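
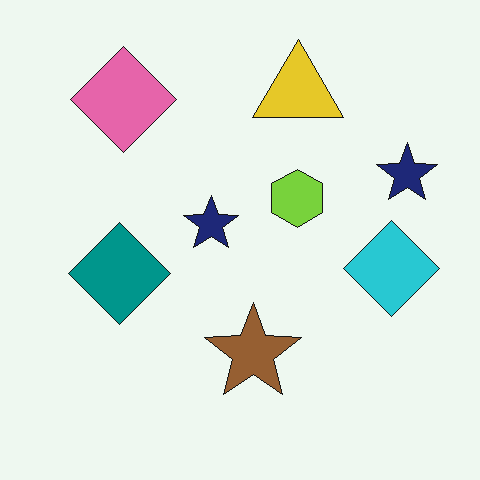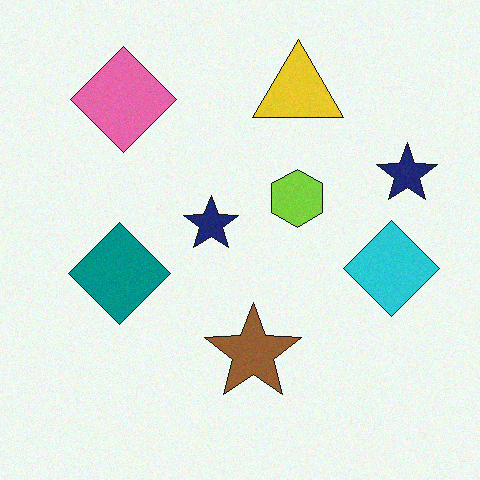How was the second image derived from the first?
The image was degraded with a light layer of grain.

Random speckle covers the whole image, including the flat background.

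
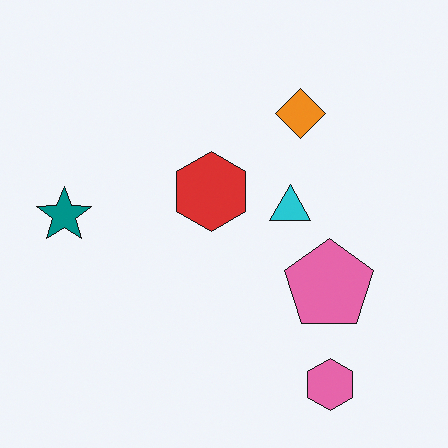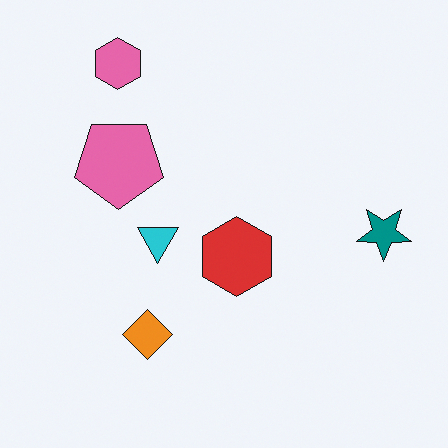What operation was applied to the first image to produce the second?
This is the original image rotated 180°.

The pink hexagon sits in the bottom-right of the first image and the top-left of the second — consistent with a whole-image 180° rotation.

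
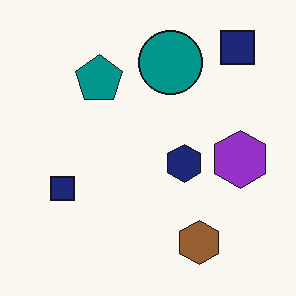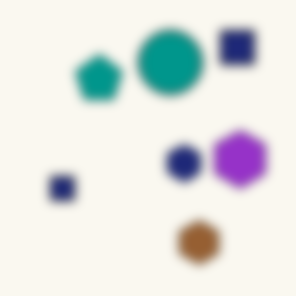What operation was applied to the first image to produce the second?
It was strongly gaussian-blurred.

Shape edges and outlines are uniformly softened across the whole image.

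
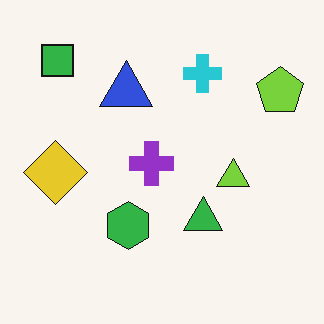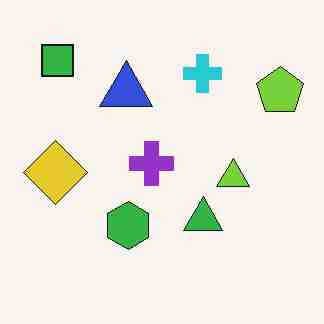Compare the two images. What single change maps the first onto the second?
The image was heavily JPEG-compressed with obvious blocking artifacts.

Blocky 8×8 compression artifacts appear around shape edges and the flat background shows ringing — characteristic JPEG degradation.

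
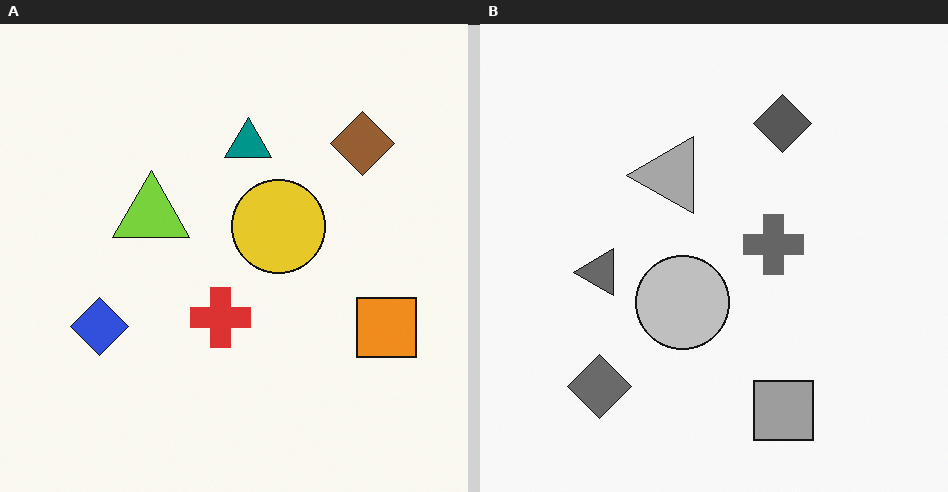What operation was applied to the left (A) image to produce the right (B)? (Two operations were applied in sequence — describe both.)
The right (B) image is the left (A) transposed (reflected across the top-left ↔ bottom-right diagonal), then converted to grayscale.

Shapes have swapped their row and column positions — what was in the top-right is now in the bottom-left — a diagonal reflection. All color is removed — every shape is now a shade of grey.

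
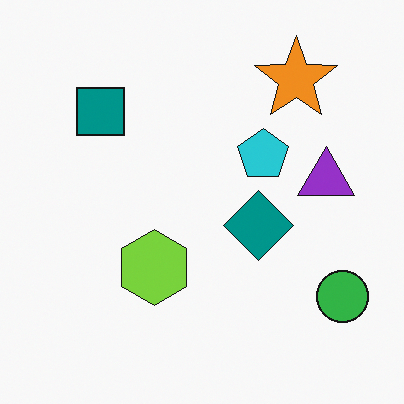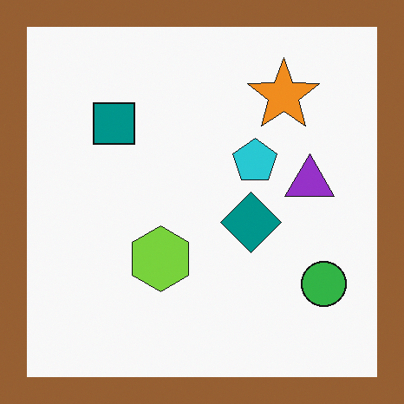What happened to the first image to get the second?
Framed with a brown border.

A solid brown frame runs around the edge of the second image, with the content slightly shrunk inside it.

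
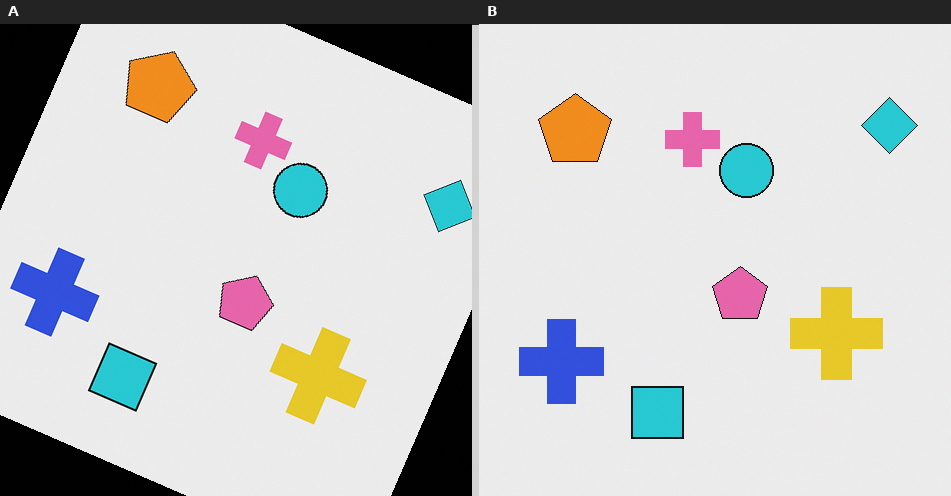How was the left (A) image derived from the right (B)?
The left (A) image is the right (B) rotated clockwise by a moderate amount.

Every shape is tilted by the same angle and the image corners show triangular fill wedges — a whole-image rotation by a non-right angle.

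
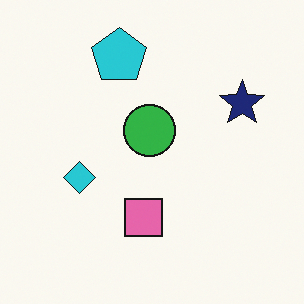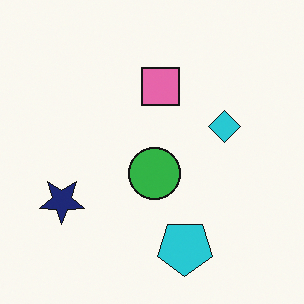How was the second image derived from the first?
Rotated 180°.

The navy star sits in the right of the first image and the left of the second — consistent with a whole-image 180° rotation.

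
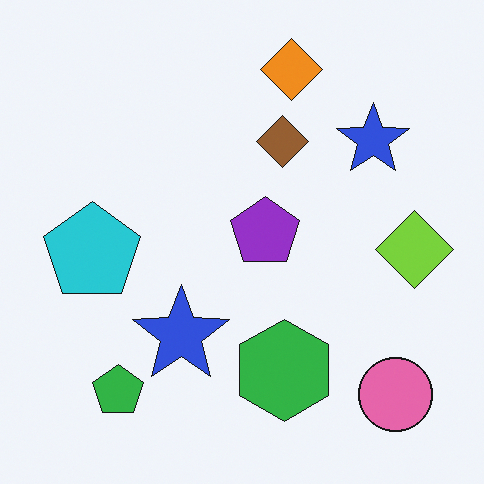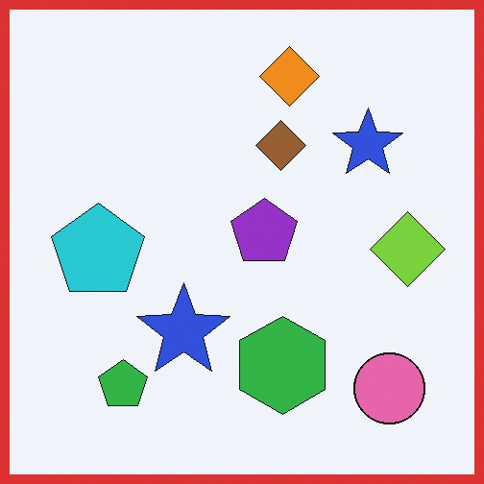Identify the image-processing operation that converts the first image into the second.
It was framed with a red border.

A solid red frame runs around the edge of the second image, with the content slightly shrunk inside it.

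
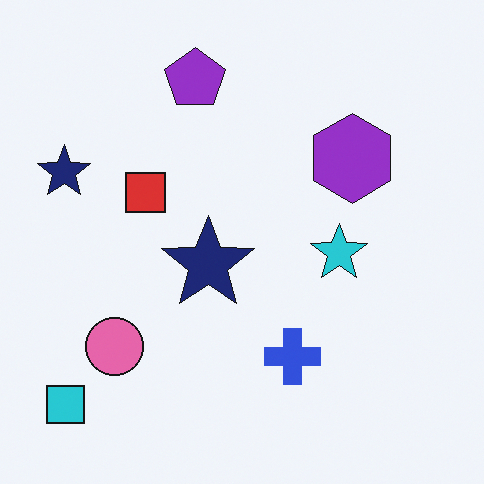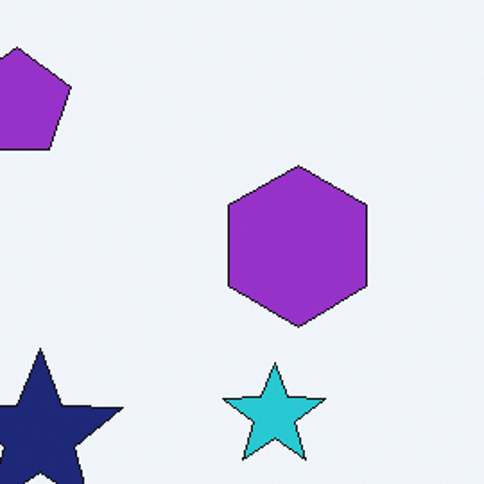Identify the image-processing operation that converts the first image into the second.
Cropped tightly and scaled back up.

The visible shapes are larger and the field of view is narrower; shapes near the original edges may be partly or wholly outside the frame — a crop-and-rescale.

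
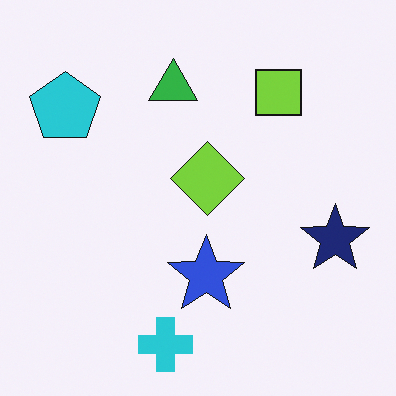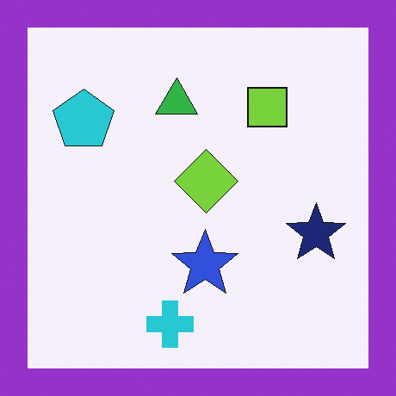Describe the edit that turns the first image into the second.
This is the original image framed with a purple border.

A solid purple frame runs around the edge of the second image, with the content slightly shrunk inside it.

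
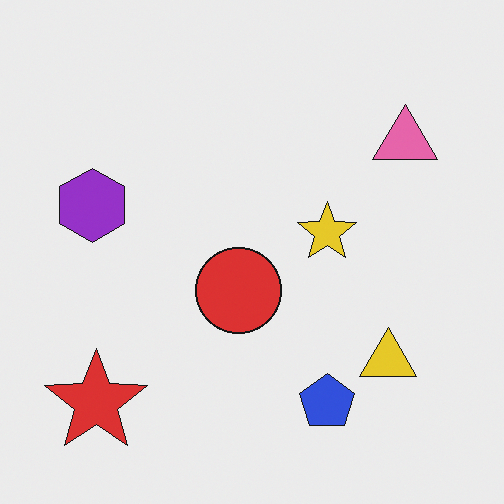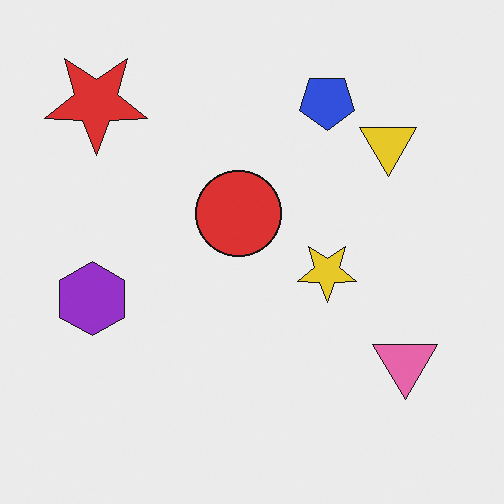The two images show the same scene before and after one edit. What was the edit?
The image was flipped vertically (top ↔ bottom).

The blue pentagon is in the bottom of the first image and the top of the second — shapes on opposite sides of the horizontal midline have swapped in a mirror flip.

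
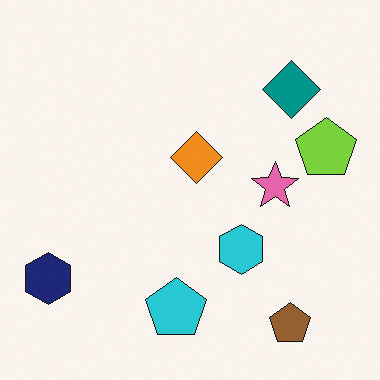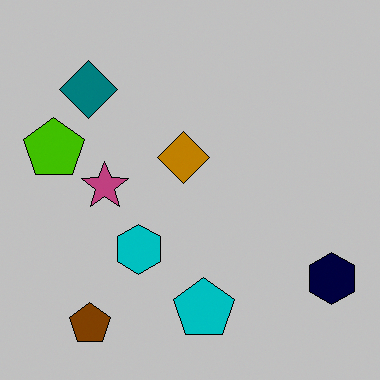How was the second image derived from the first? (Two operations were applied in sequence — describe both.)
It was aggressively posterized, then flipped horizontally (left ↔ right).

Each flat color has snapped to a coarser quantized level — most visibly, the near-white background has dropped to a flat grey. The navy hexagon is in the bottom-left of the first image and the bottom-right of the second — shapes on opposite sides of the vertical midline have swapped in a mirror flip.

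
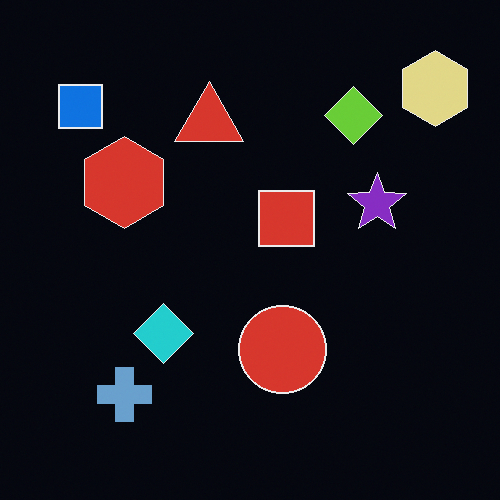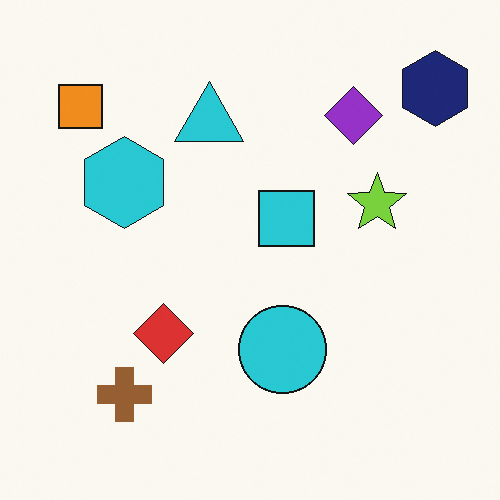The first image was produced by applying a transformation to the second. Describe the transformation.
The image was color-inverted (negative).

The light background has become dark and every shape's color is its complement — a photographic negative.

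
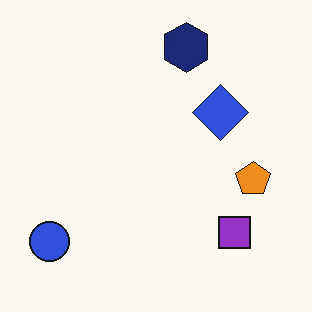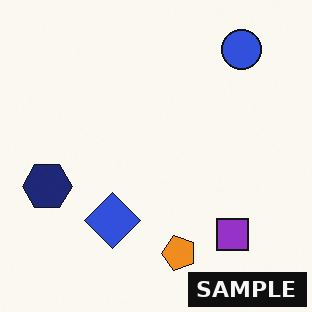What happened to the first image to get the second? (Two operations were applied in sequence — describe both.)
It was transposed (reflected across the top-left ↔ bottom-right diagonal), then watermarked with the text "SAMPLE" in the lower-right corner.

Shapes have swapped their row and column positions — what was in the top-right is now in the bottom-left — a diagonal reflection. A dark label reading "SAMPLE" appears in the lower-right corner.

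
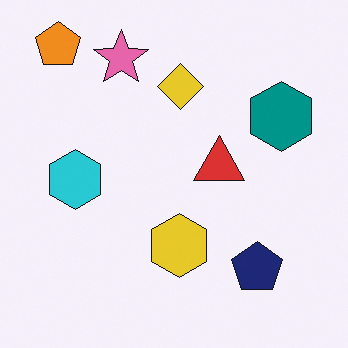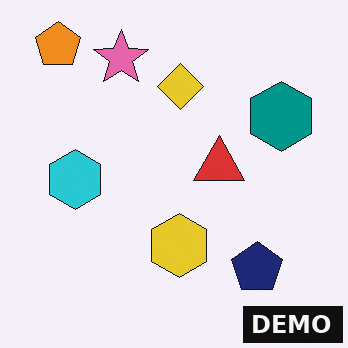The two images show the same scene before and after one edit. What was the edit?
The transformation is: watermarked with the text "DEMO" in the lower-right corner.

A dark label reading "DEMO" appears in the lower-right corner.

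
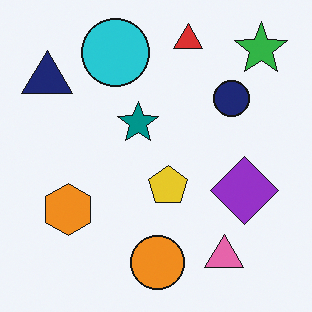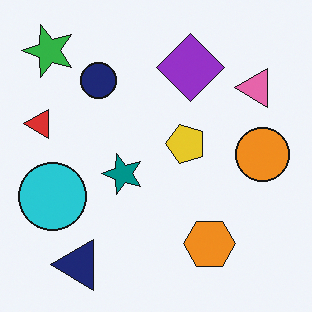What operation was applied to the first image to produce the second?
The second image is the first rotated 90° counter-clockwise.

The green star sits in the top-right of the first image and the top-left of the second — consistent with a whole-image 90° counter-clockwise rotation.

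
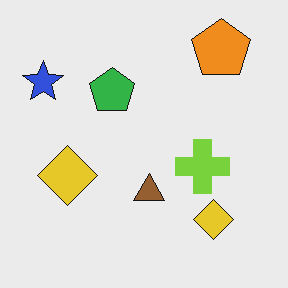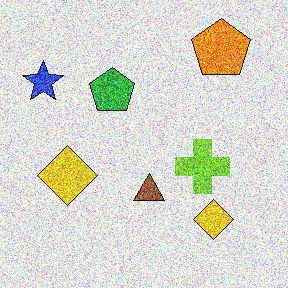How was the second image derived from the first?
The image was degraded with a thick layer of grain.

Random speckle covers the whole image, including the flat background.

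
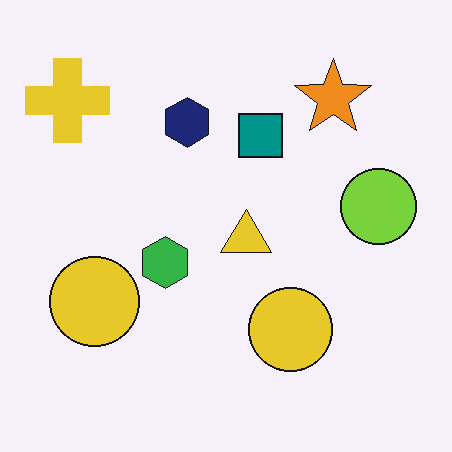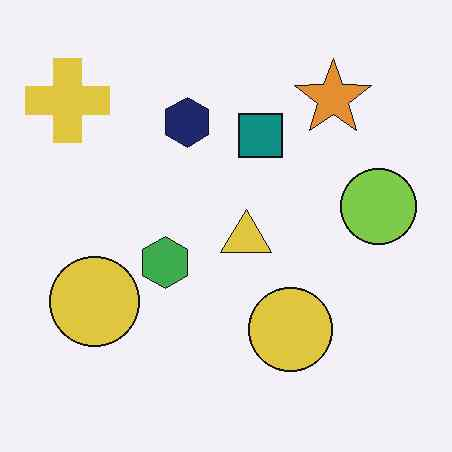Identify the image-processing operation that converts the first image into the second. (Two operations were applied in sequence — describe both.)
This is the original image slightly desaturated, then given moderate JPEG compression.

All colors are more muted and greyish — a global saturation change. Blocky 8×8 compression artifacts appear around shape edges and the flat background shows ringing — characteristic JPEG degradation.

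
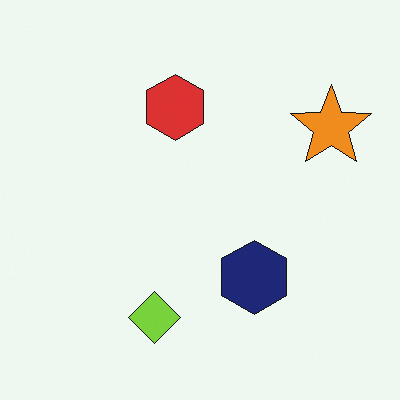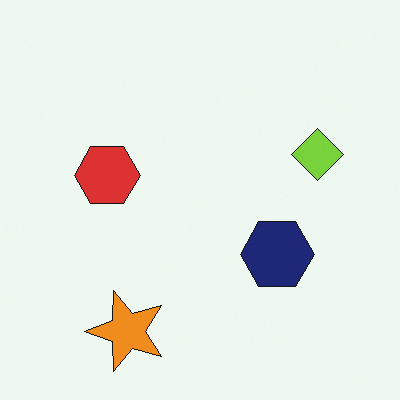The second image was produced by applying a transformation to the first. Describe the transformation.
The second image is the first transposed (reflected across the top-left ↔ bottom-right diagonal).

Shapes have swapped their row and column positions — what was in the top-right is now in the bottom-left — a diagonal reflection.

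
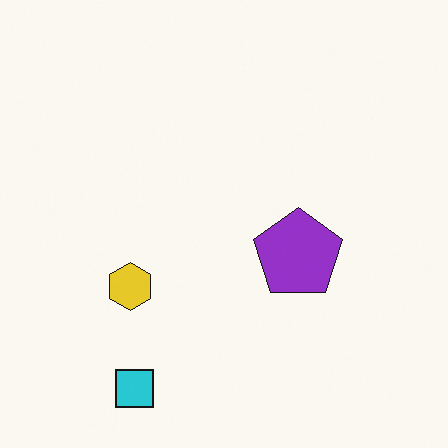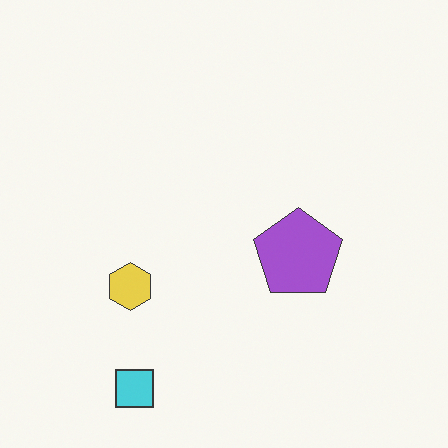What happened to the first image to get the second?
Given slightly reduced contrast.

Tones are pushed toward mid-grey across the whole image — a global contrast change.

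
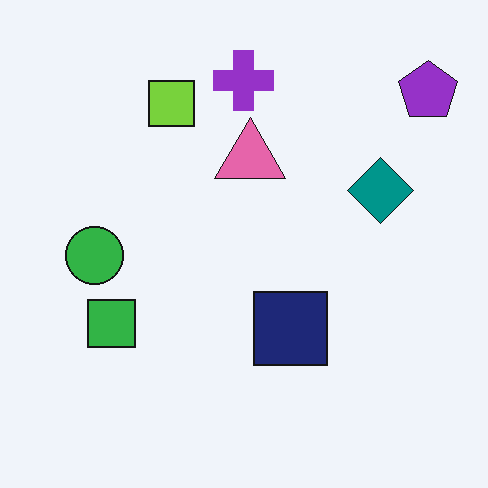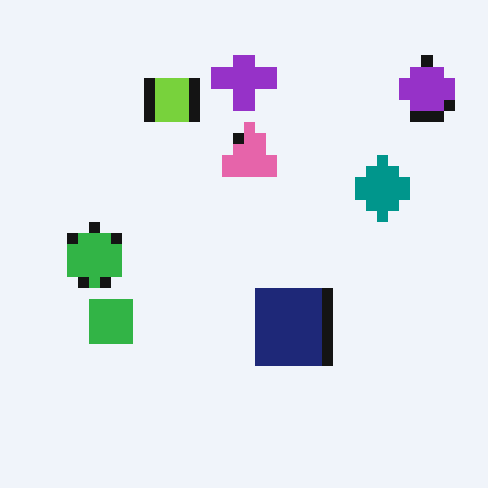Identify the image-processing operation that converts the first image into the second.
This is the original image heavily pixelated into large blocks.

Shapes are reduced to large square blocks; fine edges and outlines are lost — a downscale-then-upscale (mosaic) effect.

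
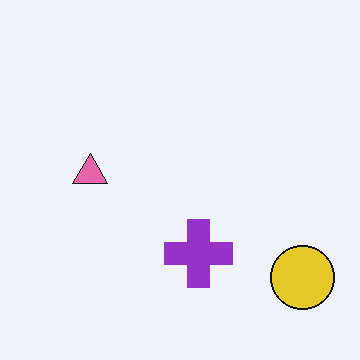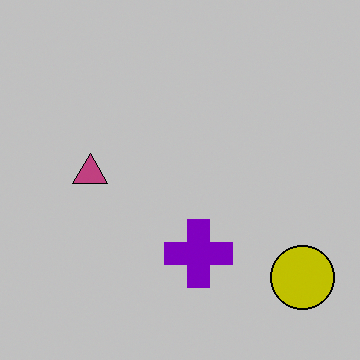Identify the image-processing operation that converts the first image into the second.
The transformation is: aggressively posterized.

Each flat color has snapped to a coarser quantized level — most visibly, the near-white background has dropped to a flat grey.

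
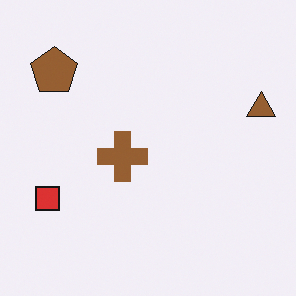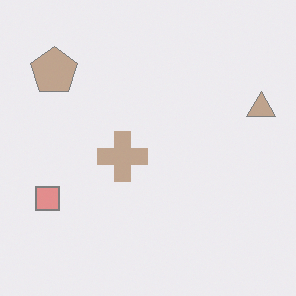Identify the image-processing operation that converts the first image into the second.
This is the original image washed out (contrast reduced).

Tones are pushed toward mid-grey across the whole image — a global contrast change.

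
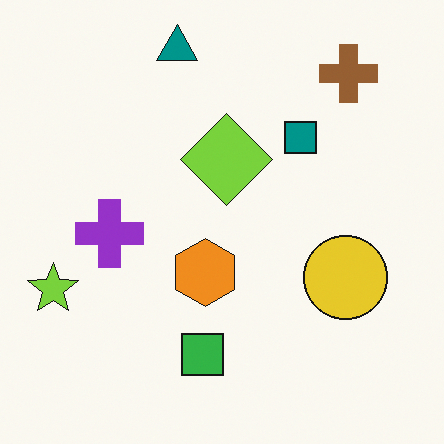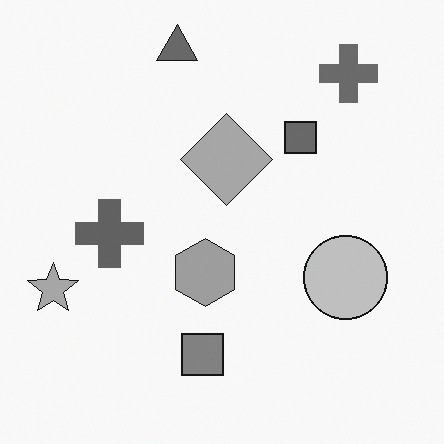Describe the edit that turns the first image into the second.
It was converted to grayscale.

All color is removed — every shape is now a shade of grey.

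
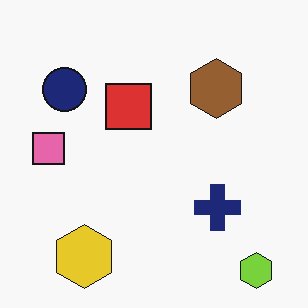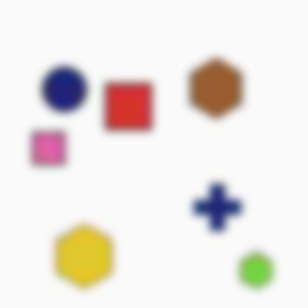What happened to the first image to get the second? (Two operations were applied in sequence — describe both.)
Degraded with heavy JPEG compression, then moderately blurred.

Blocky 8×8 compression artifacts appear around shape edges and the flat background shows ringing — characteristic JPEG degradation. Shape edges and outlines are uniformly softened across the whole image.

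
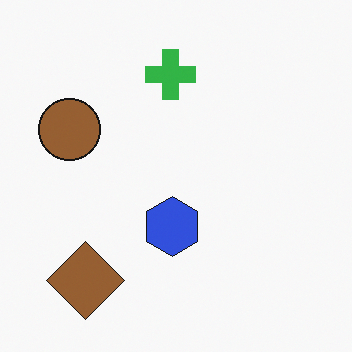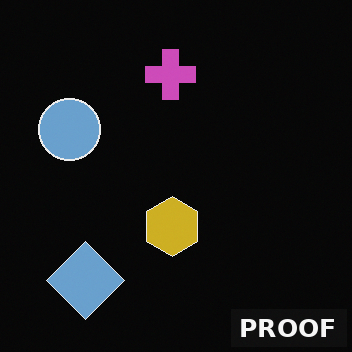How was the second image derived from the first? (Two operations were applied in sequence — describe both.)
The transformation is: color-inverted (negative), then watermarked with the text "PROOF" in the lower-right corner.

The light background has become dark and every shape's color is its complement — a photographic negative. A dark label reading "PROOF" appears in the lower-right corner.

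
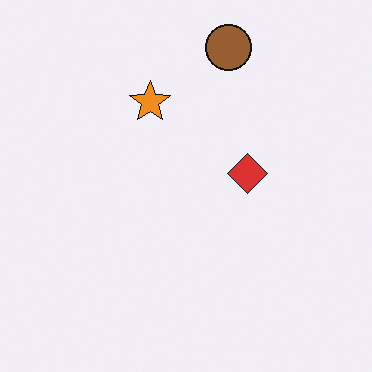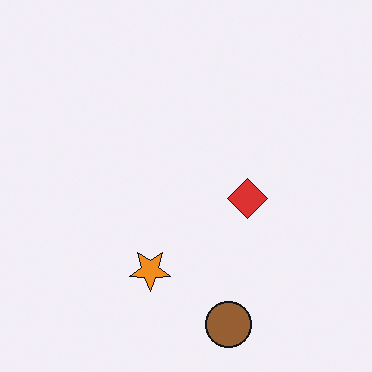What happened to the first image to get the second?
Flipped vertically (top ↔ bottom).

The brown circle is in the top of the first image and the bottom of the second — shapes on opposite sides of the horizontal midline have swapped in a mirror flip.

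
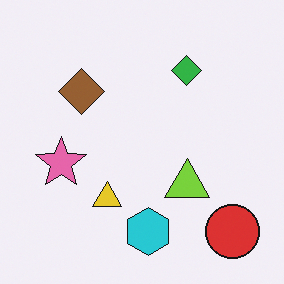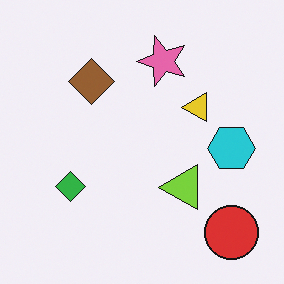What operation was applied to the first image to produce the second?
The transformation is: transposed (reflected across the top-left ↔ bottom-right diagonal).

Shapes have swapped their row and column positions — what was in the top-right is now in the bottom-left — a diagonal reflection.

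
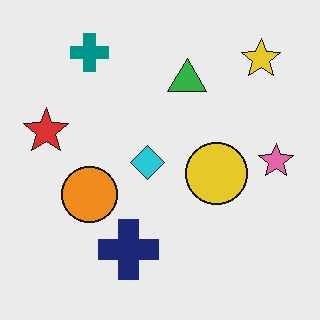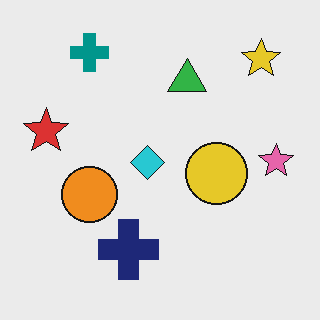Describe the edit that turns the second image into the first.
The first image is the second JPEG-compressed with visible artifacts.

Blocky 8×8 compression artifacts appear around shape edges and the flat background shows ringing — characteristic JPEG degradation.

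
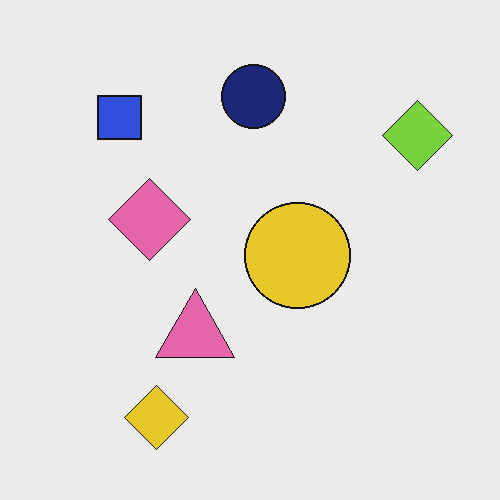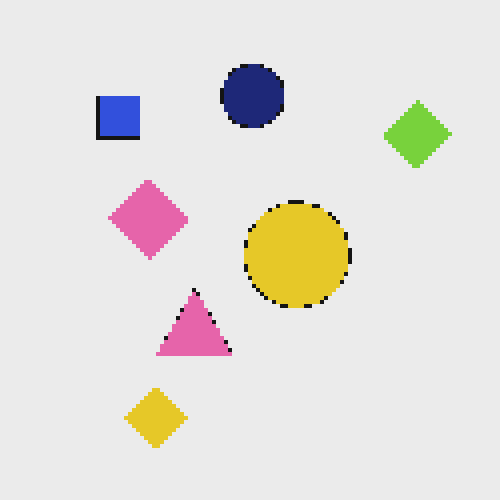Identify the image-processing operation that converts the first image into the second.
This is the original image mildly pixelated.

Shapes are reduced to large square blocks; fine edges and outlines are lost — a downscale-then-upscale (mosaic) effect.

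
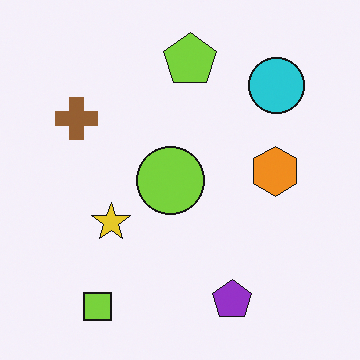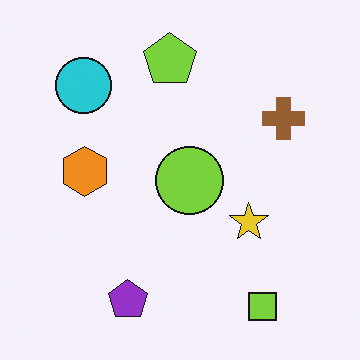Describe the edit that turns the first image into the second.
The transformation is: flipped horizontally (left ↔ right).

The brown cross is in the top-left of the first image and the top-right of the second — shapes on opposite sides of the vertical midline have swapped in a mirror flip.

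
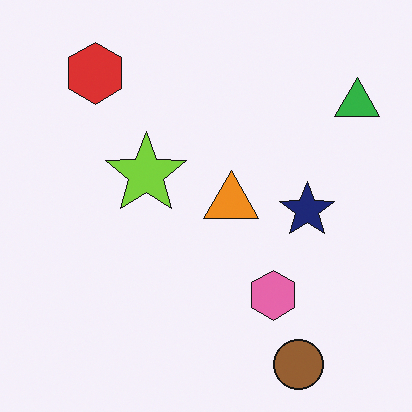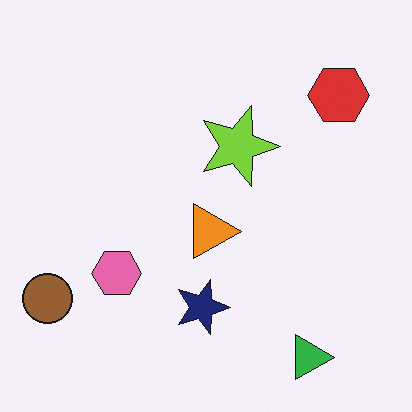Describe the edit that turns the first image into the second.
It was rotated 90° clockwise.

The brown circle sits in the bottom-right of the first image and the bottom-left of the second — consistent with a whole-image 90° clockwise rotation.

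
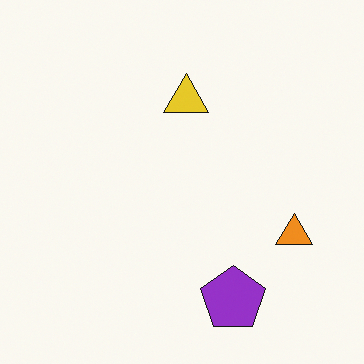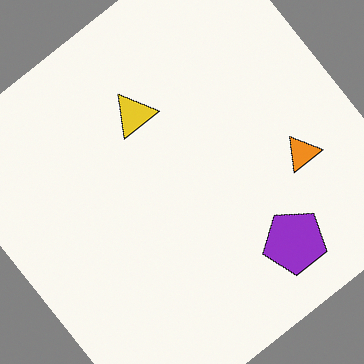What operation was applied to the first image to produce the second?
Rotated counter-clockwise by a large amount — several tens of degrees.

Every shape is tilted by the same angle and the image corners show triangular fill wedges — a whole-image rotation by a non-right angle.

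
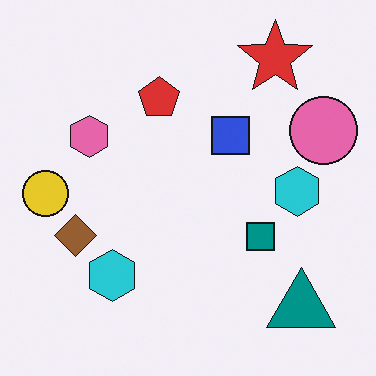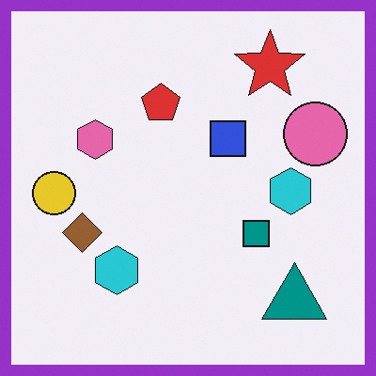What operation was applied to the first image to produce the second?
This is the original image framed with a purple border.

A solid purple frame runs around the edge of the second image, with the content slightly shrunk inside it.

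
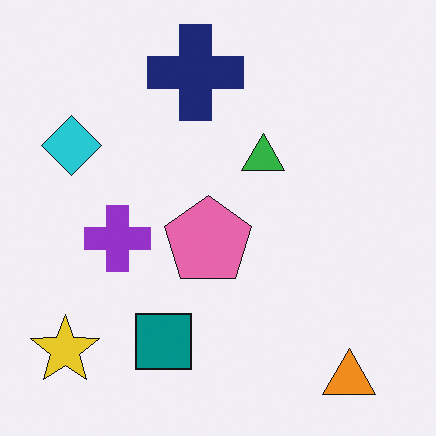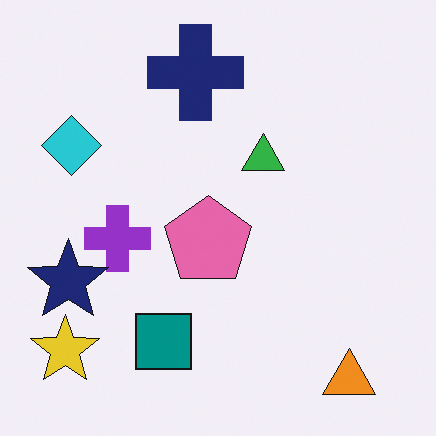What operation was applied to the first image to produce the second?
Overlaid with an additional navy star.

A navy star appears in the second image that is absent from the first.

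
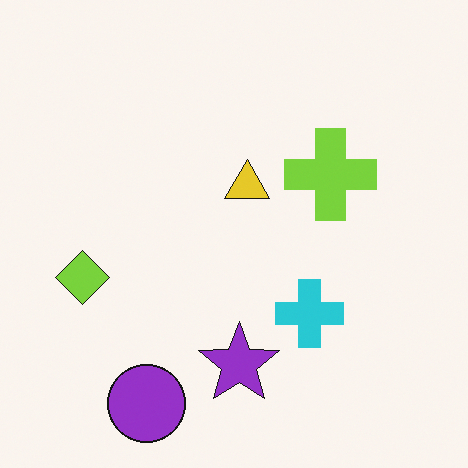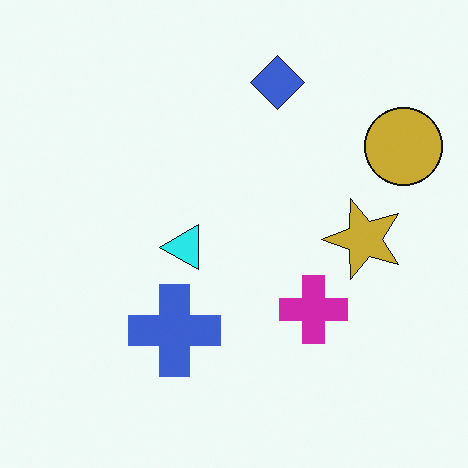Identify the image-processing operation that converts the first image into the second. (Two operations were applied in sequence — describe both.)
Transposed (reflected across the top-left ↔ bottom-right diagonal), then hue-shifted noticeably.

Shapes have swapped their row and column positions — what was in the top-right is now in the bottom-left — a diagonal reflection. Every shape's color has rotated by the same amount around the hue wheel — a uniform hue shift.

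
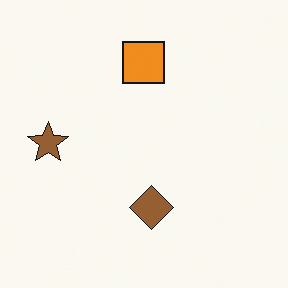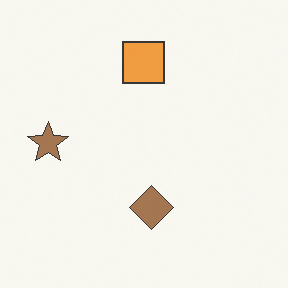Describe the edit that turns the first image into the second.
The image was given slightly reduced contrast.

Tones are pushed toward mid-grey across the whole image — a global contrast change.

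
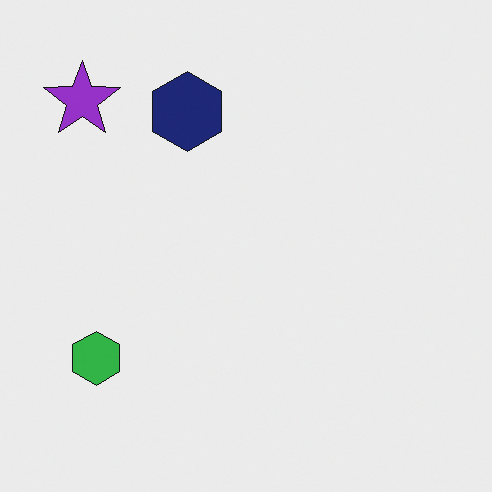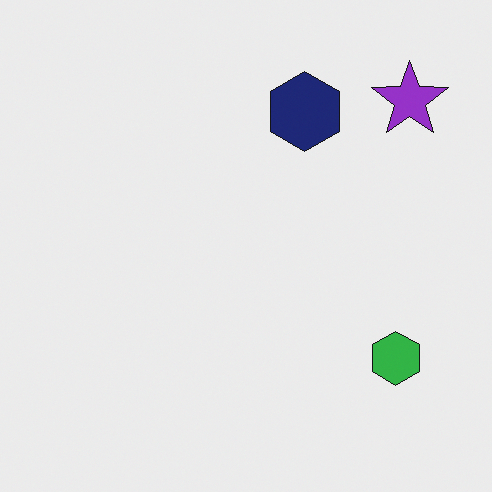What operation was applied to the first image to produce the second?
The second image is the first flipped horizontally (left ↔ right).

The purple star is in the top-left of the first image and the top-right of the second — shapes on opposite sides of the vertical midline have swapped in a mirror flip.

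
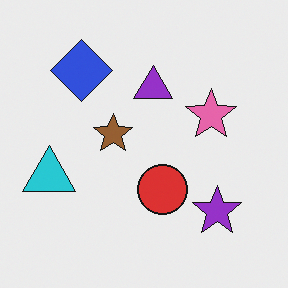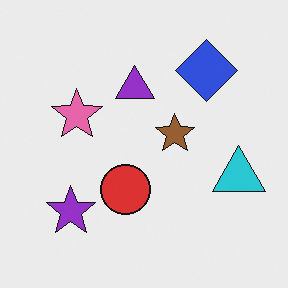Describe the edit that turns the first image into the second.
It was flipped horizontally (left ↔ right).

The cyan triangle is in the left of the first image and the right of the second — shapes on opposite sides of the vertical midline have swapped in a mirror flip.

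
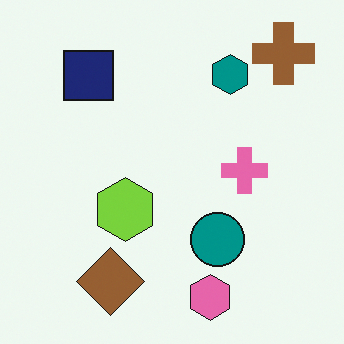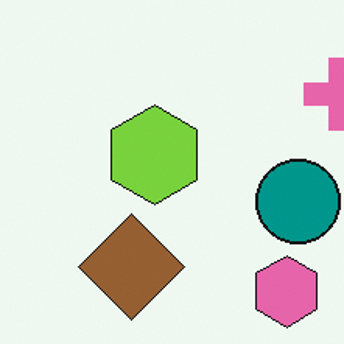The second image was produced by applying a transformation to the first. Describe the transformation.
The image was cropped slightly and scaled back up.

The visible shapes are larger and the field of view is narrower; shapes near the original edges may be partly or wholly outside the frame — a crop-and-rescale.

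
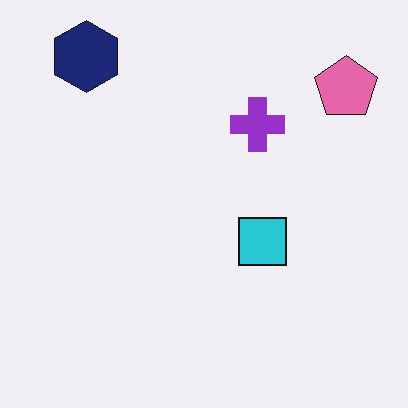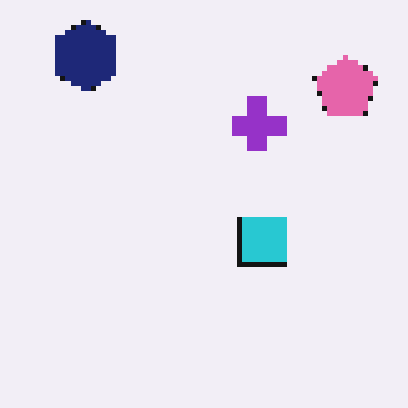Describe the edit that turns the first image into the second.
The transformation is: mildly pixelated.

Shapes are reduced to large square blocks; fine edges and outlines are lost — a downscale-then-upscale (mosaic) effect.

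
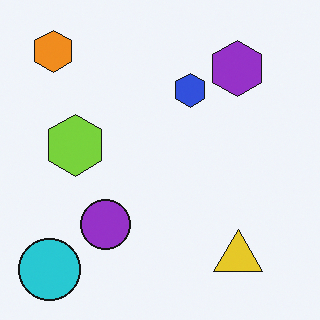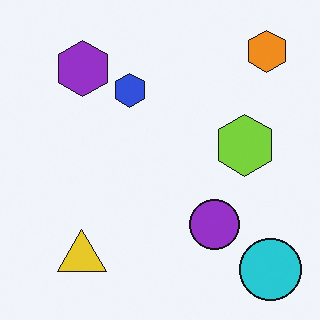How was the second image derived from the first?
Flipped horizontally (left ↔ right).

The cyan circle is in the bottom-left of the first image and the bottom-right of the second — shapes on opposite sides of the vertical midline have swapped in a mirror flip.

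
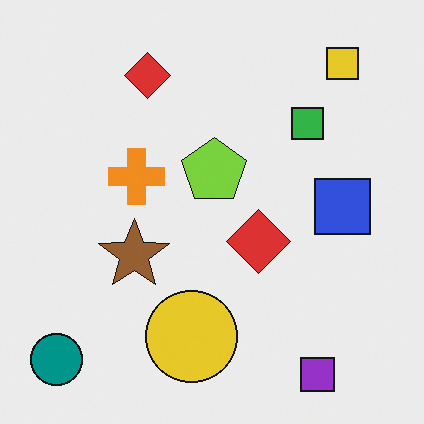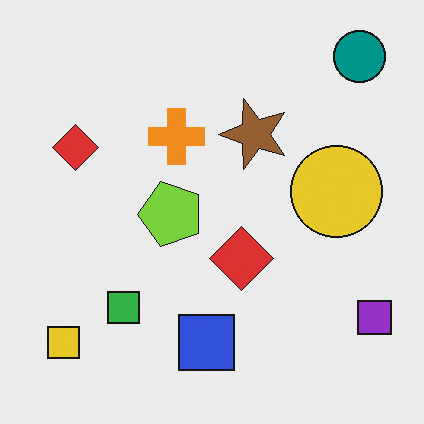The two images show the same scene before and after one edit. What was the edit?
The second image is the first transposed (reflected across the top-left ↔ bottom-right diagonal).

Shapes have swapped their row and column positions — what was in the top-right is now in the bottom-left — a diagonal reflection.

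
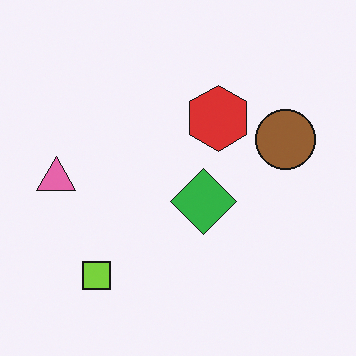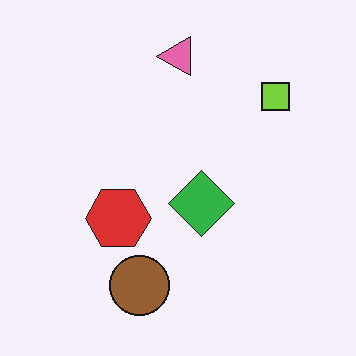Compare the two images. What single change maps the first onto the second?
Transposed (reflected across the top-left ↔ bottom-right diagonal).

Shapes have swapped their row and column positions — what was in the top-right is now in the bottom-left — a diagonal reflection.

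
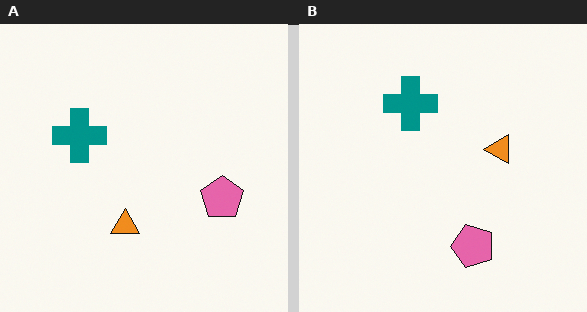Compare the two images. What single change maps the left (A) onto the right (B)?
This is the original image transposed (reflected across the top-left ↔ bottom-right diagonal).

Shapes have swapped their row and column positions — what was in the top-right is now in the bottom-left — a diagonal reflection.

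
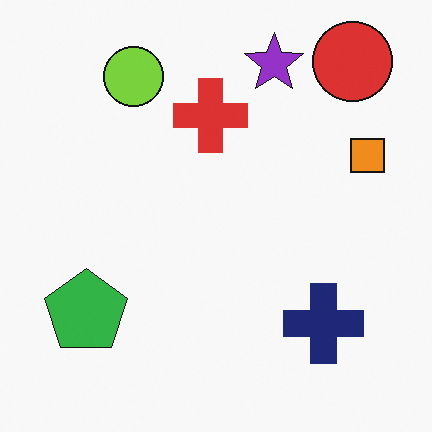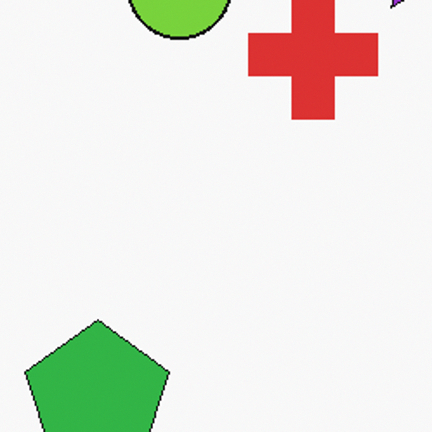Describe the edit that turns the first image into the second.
It was cropped tightly and scaled back up.

The visible shapes are larger and the field of view is narrower; shapes near the original edges may be partly or wholly outside the frame — a crop-and-rescale.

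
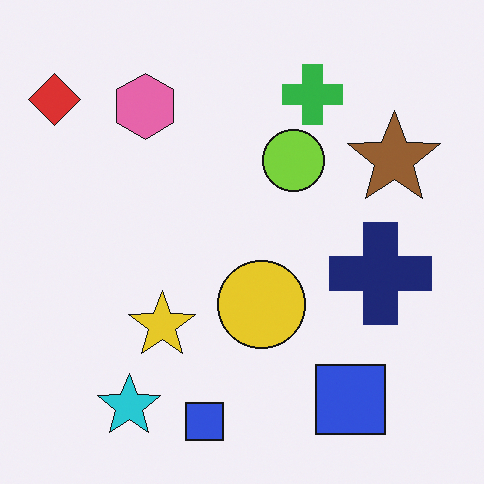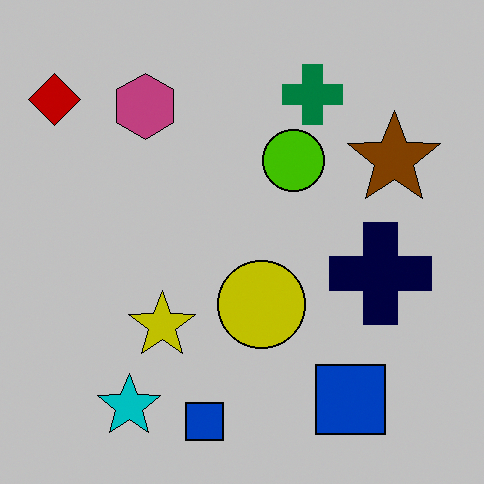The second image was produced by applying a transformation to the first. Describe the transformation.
The image was heavily posterized to just a handful of flat colors.

Each flat color has snapped to a coarser quantized level — most visibly, the near-white background has dropped to a flat grey.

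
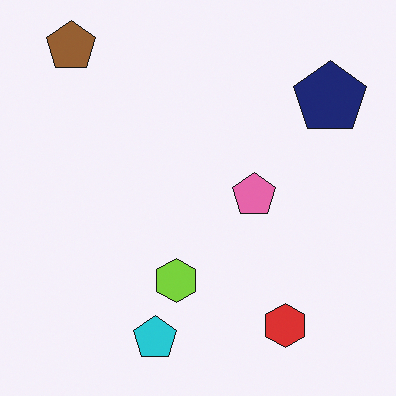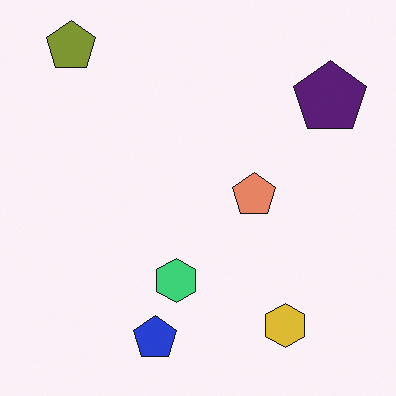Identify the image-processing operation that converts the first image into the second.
Hue-shifted slightly.

Every shape's color has rotated by the same amount around the hue wheel — a uniform hue shift.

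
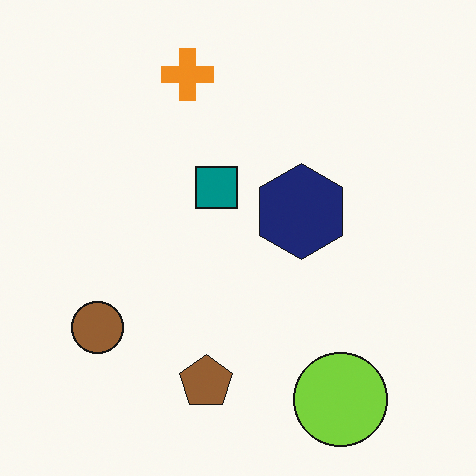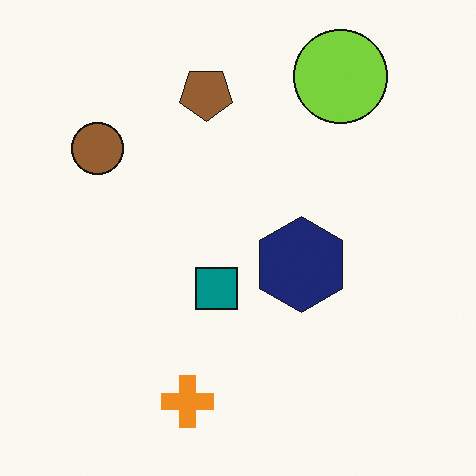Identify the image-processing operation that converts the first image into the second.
The second image is the first flipped vertically (top ↔ bottom).

The orange cross is in the top of the first image and the bottom of the second — shapes on opposite sides of the horizontal midline have swapped in a mirror flip.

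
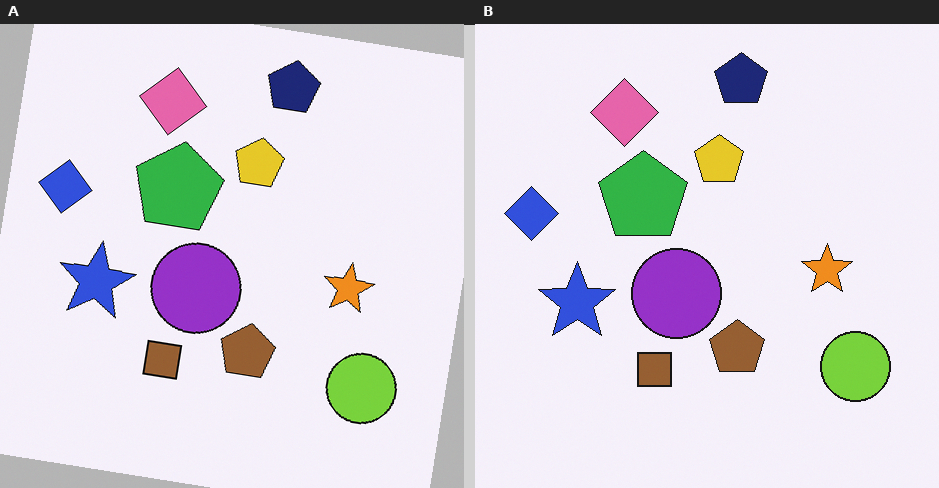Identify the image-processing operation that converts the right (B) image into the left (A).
This is the original image rotated clockwise by a few degrees.

Every shape is tilted by the same angle and the image corners show triangular fill wedges — a whole-image rotation by a non-right angle.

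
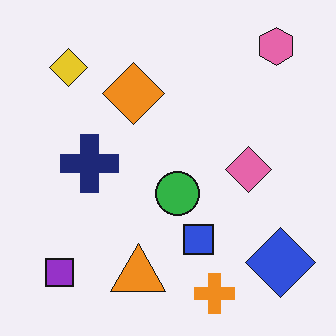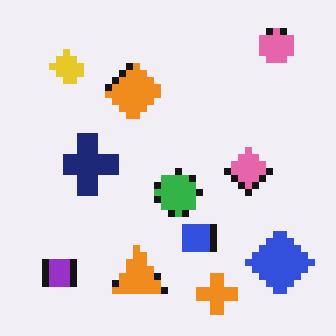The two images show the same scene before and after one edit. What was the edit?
The image was pixelated into visible square blocks.

Shapes are reduced to large square blocks; fine edges and outlines are lost — a downscale-then-upscale (mosaic) effect.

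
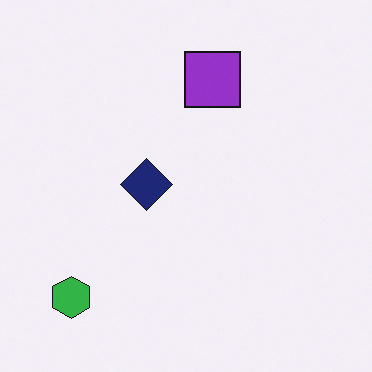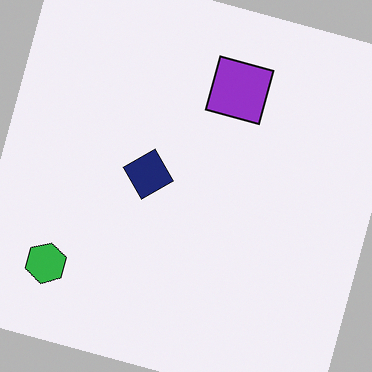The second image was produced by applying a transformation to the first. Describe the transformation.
It was rotated clockwise by a clearly visible amount.

Every shape is tilted by the same angle and the image corners show triangular fill wedges — a whole-image rotation by a non-right angle.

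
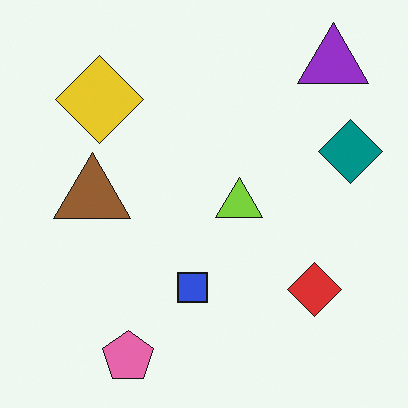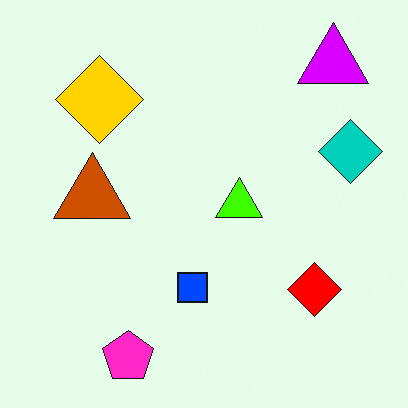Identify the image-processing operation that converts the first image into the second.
The second image is the first heavily oversaturated.

All colors are more vivid — a global saturation change.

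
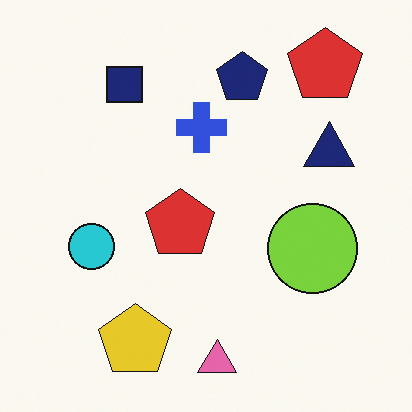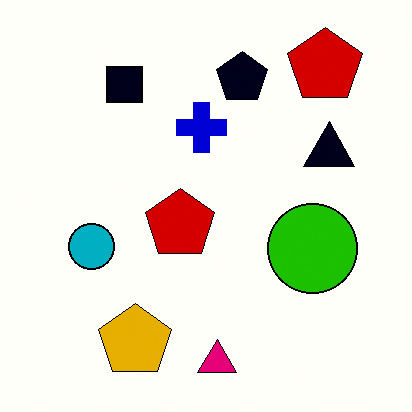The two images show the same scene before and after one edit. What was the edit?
It was given much higher contrast.

Tones are pushed away from mid-grey across the whole image — a global contrast change.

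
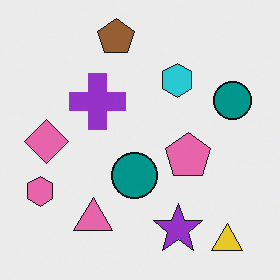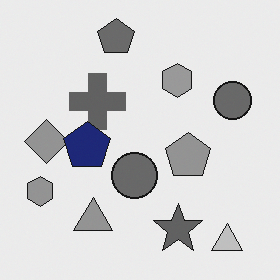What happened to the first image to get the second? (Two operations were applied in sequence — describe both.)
The second image is the first converted to grayscale, then overlaid with an additional navy pentagon.

All color is removed — every shape is now a shade of grey. A navy pentagon appears in the second image that is absent from the first.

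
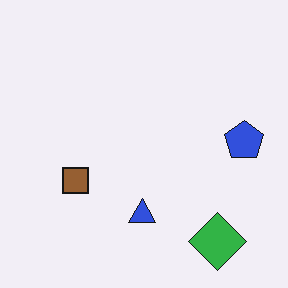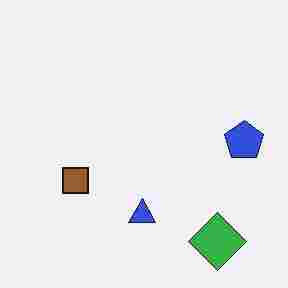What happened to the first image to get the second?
Heavily JPEG-compressed with obvious blocking artifacts.

Blocky 8×8 compression artifacts appear around shape edges and the flat background shows ringing — characteristic JPEG degradation.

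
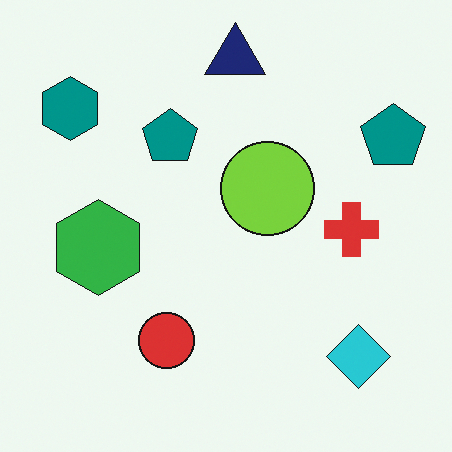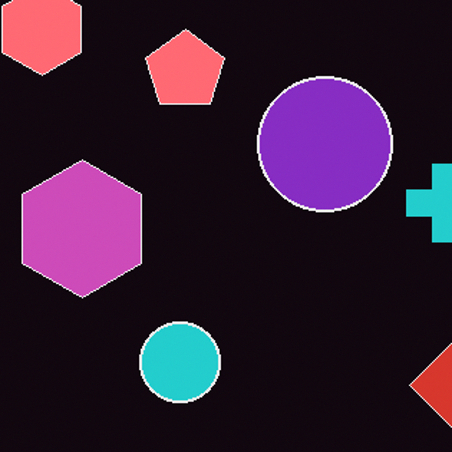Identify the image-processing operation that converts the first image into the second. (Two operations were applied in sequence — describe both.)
The image was cropped slightly and scaled back up, then color-inverted (negative).

The visible shapes are larger and the field of view is narrower; shapes near the original edges may be partly or wholly outside the frame — a crop-and-rescale. The light background has become dark and every shape's color is its complement — a photographic negative.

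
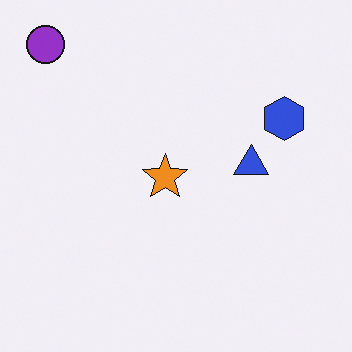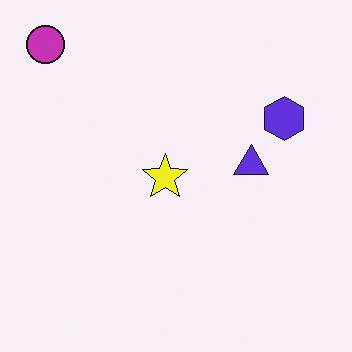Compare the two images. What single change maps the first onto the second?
The image was hue-shifted slightly.

Every shape's color has rotated by the same amount around the hue wheel — a uniform hue shift.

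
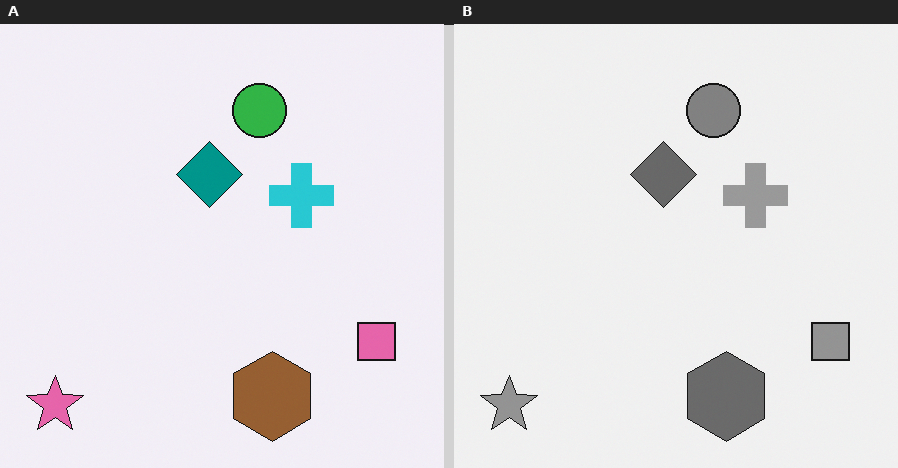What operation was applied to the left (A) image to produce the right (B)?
The transformation is: converted to grayscale.

All color is removed — every shape is now a shade of grey.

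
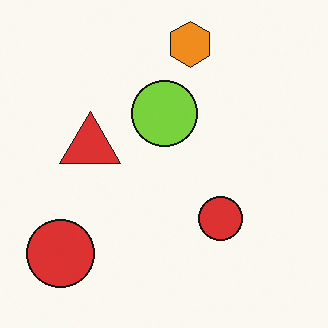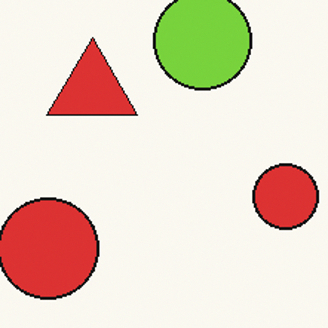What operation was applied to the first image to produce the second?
It was cropped slightly and scaled back up.

The visible shapes are larger and the field of view is narrower; shapes near the original edges may be partly or wholly outside the frame — a crop-and-rescale.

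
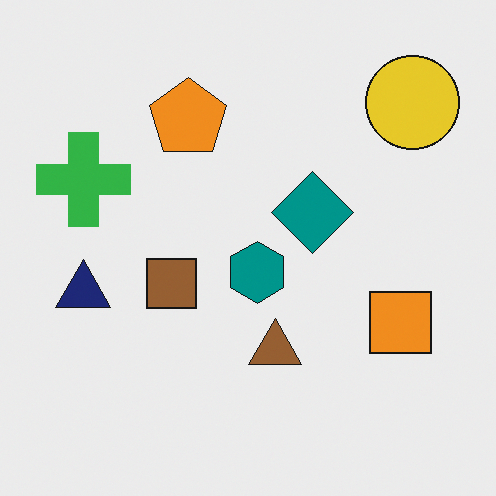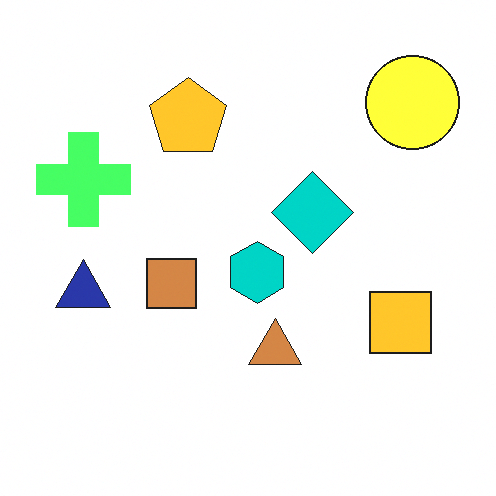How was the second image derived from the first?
The transformation is: noticeably brightened.

Every pixel — background and shapes alike — is uniformly brightened.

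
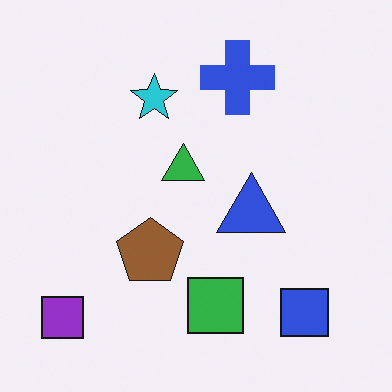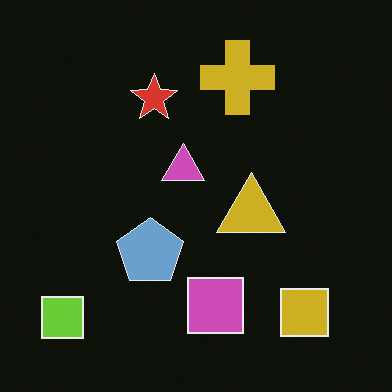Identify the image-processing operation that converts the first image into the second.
This is the original image color-inverted (negative).

The light background has become dark and every shape's color is its complement — a photographic negative.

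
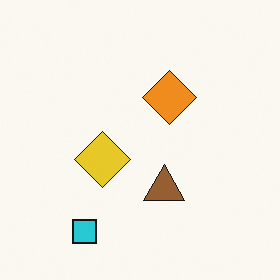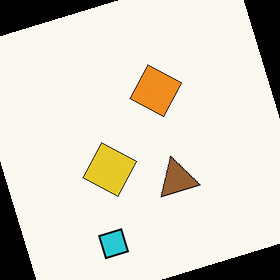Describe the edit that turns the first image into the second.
The transformation is: rotated counter-clockwise by a moderate amount.

Every shape is tilted by the same angle and the image corners show triangular fill wedges — a whole-image rotation by a non-right angle.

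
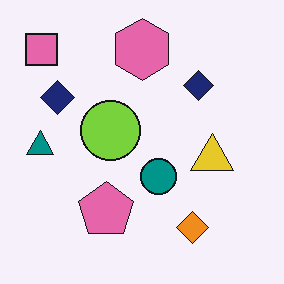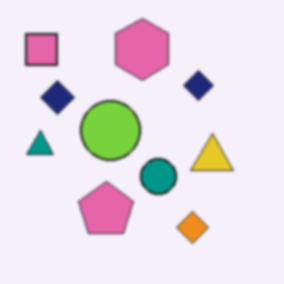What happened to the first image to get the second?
The image was given a subtle gaussian blur.

Shape edges and outlines are uniformly softened across the whole image.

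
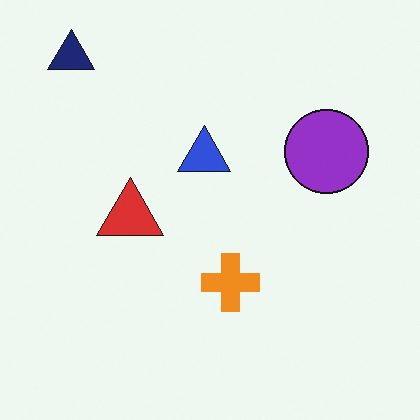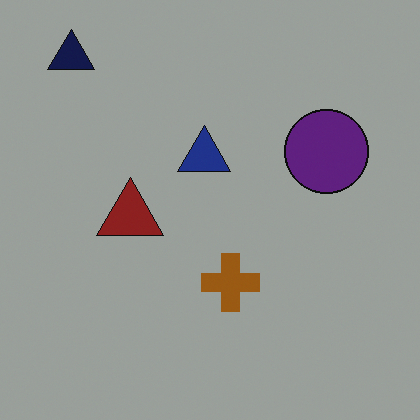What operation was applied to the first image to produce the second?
The second image is the first darkened a lot.

Every pixel — background and shapes alike — is uniformly darkened.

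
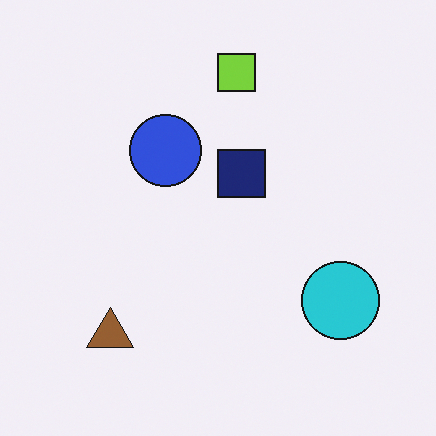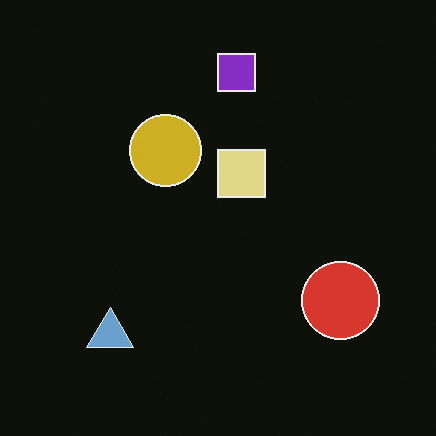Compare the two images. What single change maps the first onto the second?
The image was color-inverted (negative).

The light background has become dark and every shape's color is its complement — a photographic negative.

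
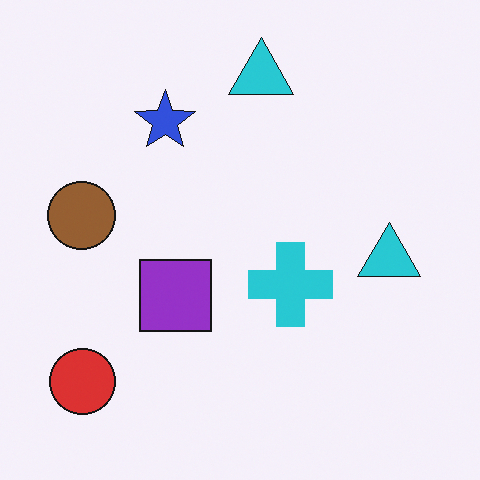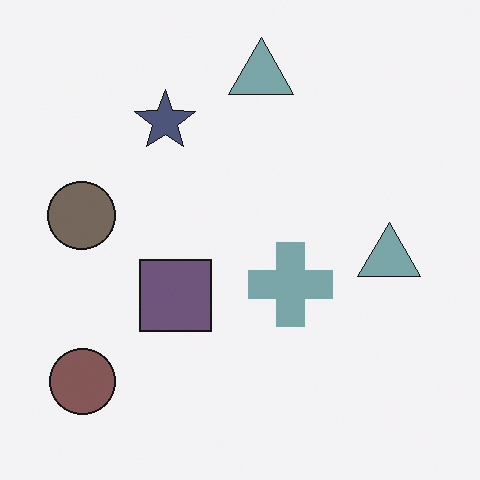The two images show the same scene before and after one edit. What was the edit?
The second image is the first made much more muted (saturation change).

All colors are more muted and greyish — a global saturation change.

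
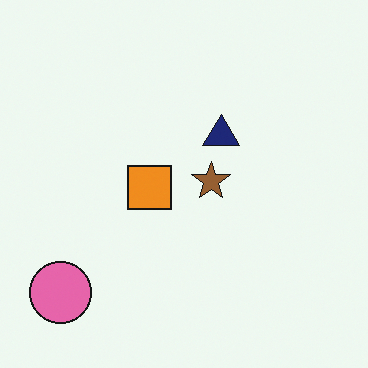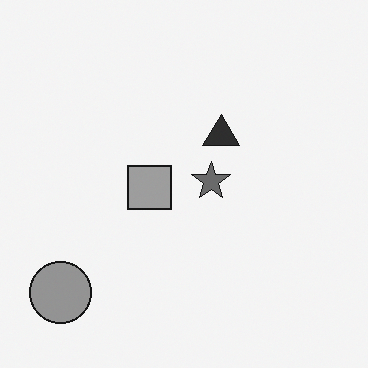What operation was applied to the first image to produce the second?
It was converted to grayscale.

All color is removed — every shape is now a shade of grey.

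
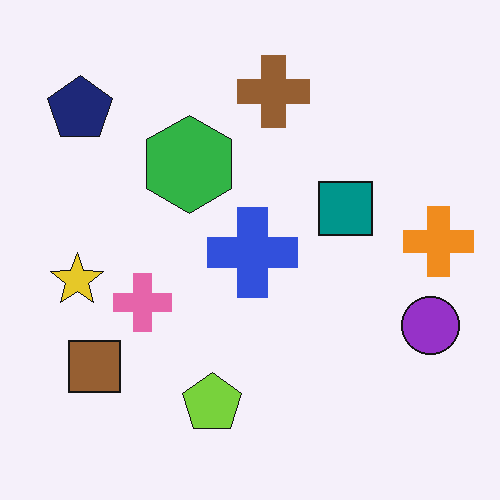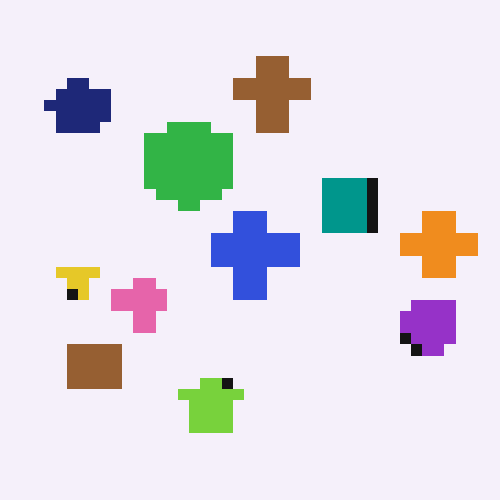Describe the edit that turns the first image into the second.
This is the original image coarsely pixelated.

Shapes are reduced to large square blocks; fine edges and outlines are lost — a downscale-then-upscale (mosaic) effect.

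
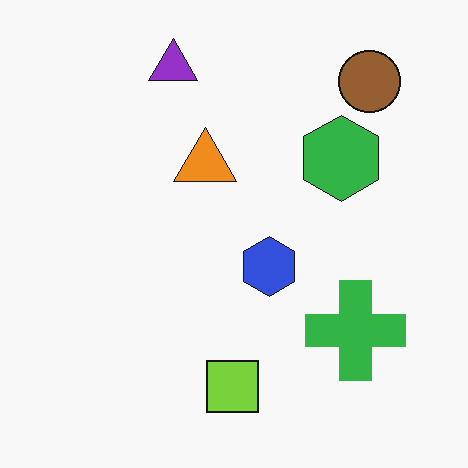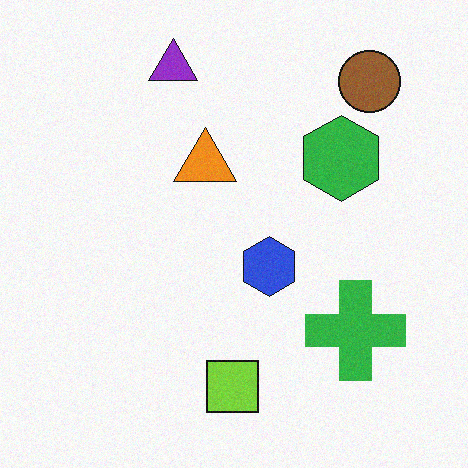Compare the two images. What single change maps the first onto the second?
This is the original image degraded with a light layer of grain.

Random speckle covers the whole image, including the flat background.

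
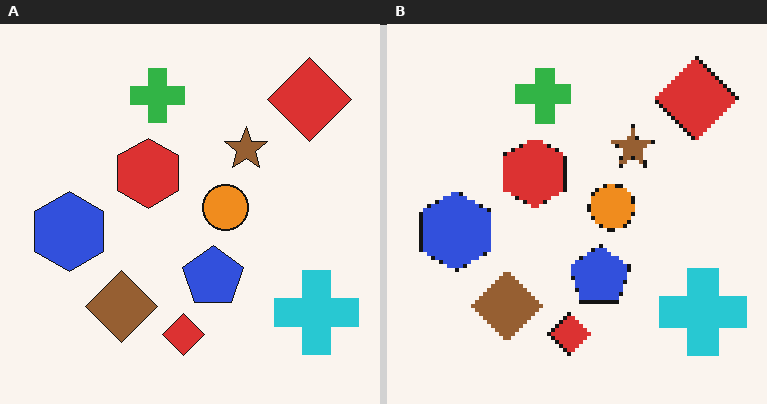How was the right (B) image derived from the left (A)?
The transformation is: mildly pixelated.

Shapes are reduced to large square blocks; fine edges and outlines are lost — a downscale-then-upscale (mosaic) effect.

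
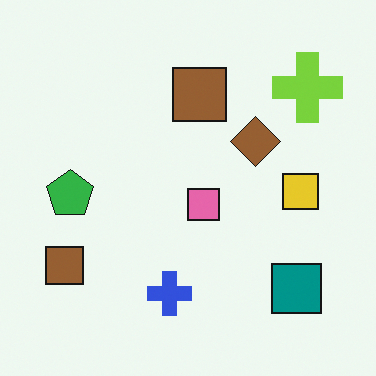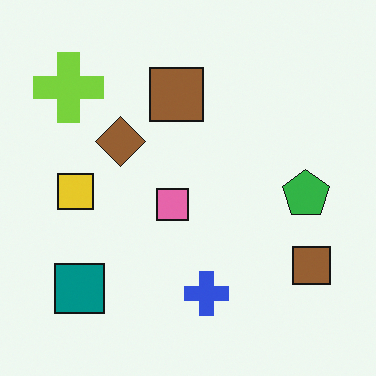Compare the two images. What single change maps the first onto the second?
This is the original image flipped horizontally (left ↔ right).

The lime cross is in the top-right of the first image and the top-left of the second — shapes on opposite sides of the vertical midline have swapped in a mirror flip.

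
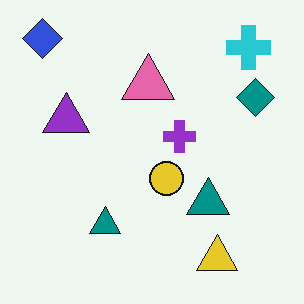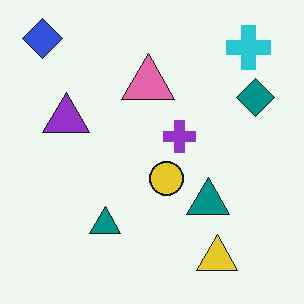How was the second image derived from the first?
It was given moderate JPEG compression.

Blocky 8×8 compression artifacts appear around shape edges and the flat background shows ringing — characteristic JPEG degradation.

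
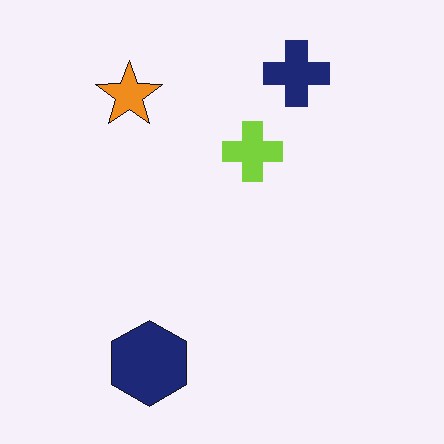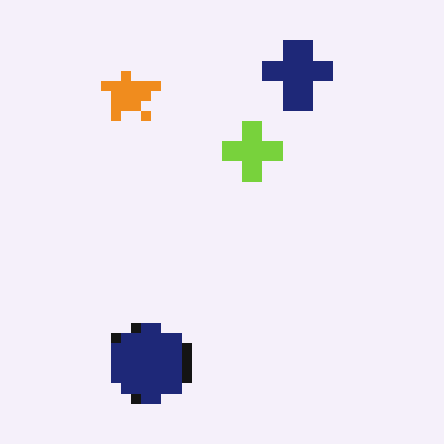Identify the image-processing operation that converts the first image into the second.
This is the original image heavily pixelated into large blocks.

Shapes are reduced to large square blocks; fine edges and outlines are lost — a downscale-then-upscale (mosaic) effect.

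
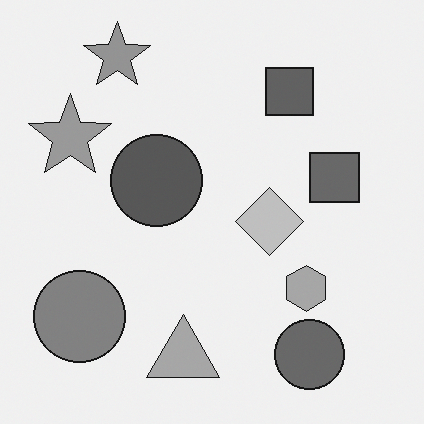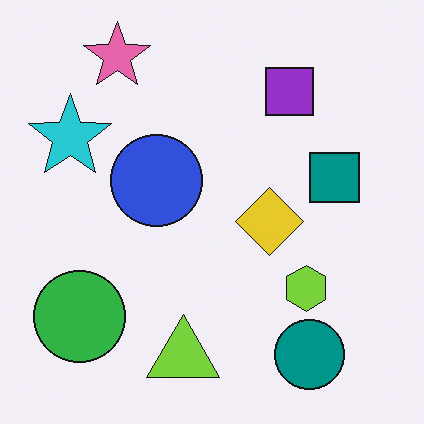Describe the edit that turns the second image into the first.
The image was converted to grayscale.

All color is removed — every shape is now a shade of grey.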